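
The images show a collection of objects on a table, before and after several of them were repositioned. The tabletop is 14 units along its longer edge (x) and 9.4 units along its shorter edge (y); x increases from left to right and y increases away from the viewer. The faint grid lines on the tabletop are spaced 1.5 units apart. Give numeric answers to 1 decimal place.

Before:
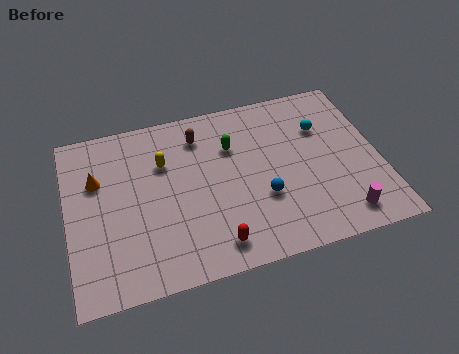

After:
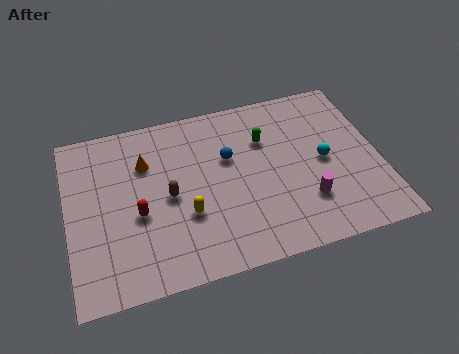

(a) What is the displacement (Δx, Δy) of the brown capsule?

(-1.6, -3.0)

From the two frames, the brown capsule sits at roughly (6.1, 7.5) before and (4.5, 4.5) after.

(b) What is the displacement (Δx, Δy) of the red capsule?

(-3.2, 2.5)

From the two frames, the red capsule sits at roughly (6.3, 1.4) before and (3.1, 3.9) after.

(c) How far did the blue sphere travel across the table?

2.9

From (8.6, 3.3) to (7.3, 5.9), the blue sphere covered √(1.3² + 2.6²) ≈ 2.9 units.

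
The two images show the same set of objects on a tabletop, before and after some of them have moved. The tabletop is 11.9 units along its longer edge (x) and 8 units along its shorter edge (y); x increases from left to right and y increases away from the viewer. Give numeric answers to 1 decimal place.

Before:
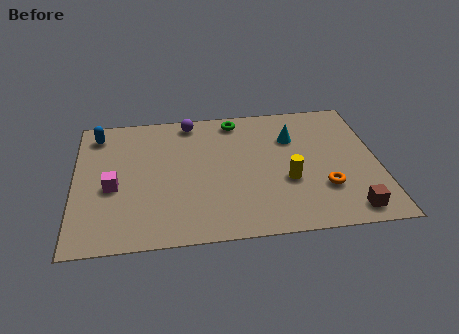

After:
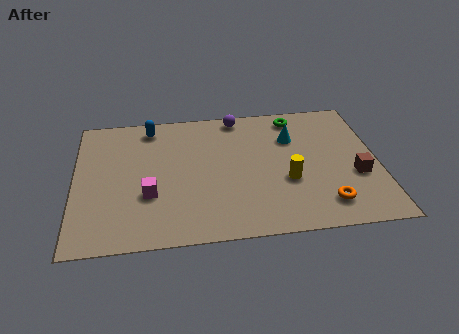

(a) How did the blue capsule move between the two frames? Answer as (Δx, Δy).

(2.1, 0.2)

The blue capsule was at about (0.9, 6.7) and moved to about (3.0, 6.9).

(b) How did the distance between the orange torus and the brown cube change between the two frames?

+0.3

The distance was about 1.7 in the first image and 2.0 in the second, so they moved 0.3 units further apart.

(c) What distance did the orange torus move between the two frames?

0.9

The orange torus was near (9.7, 2.4) before and (9.7, 1.5) after, so it travelled √(0.0² + 0.9²) ≈ 0.9 units.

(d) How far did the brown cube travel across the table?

2.0

The brown cube moved from about (10.6, 1.0) to (11.0, 3.0), a distance of √(0.4² + 2.0²) ≈ 2.0.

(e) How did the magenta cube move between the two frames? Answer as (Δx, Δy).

(1.4, -0.6)

From the two frames, the magenta cube sits at roughly (1.5, 3.4) before and (2.9, 2.8) after.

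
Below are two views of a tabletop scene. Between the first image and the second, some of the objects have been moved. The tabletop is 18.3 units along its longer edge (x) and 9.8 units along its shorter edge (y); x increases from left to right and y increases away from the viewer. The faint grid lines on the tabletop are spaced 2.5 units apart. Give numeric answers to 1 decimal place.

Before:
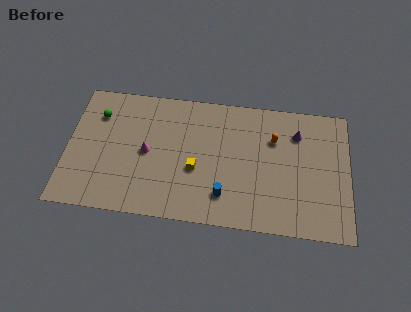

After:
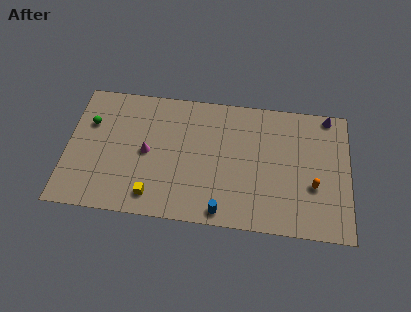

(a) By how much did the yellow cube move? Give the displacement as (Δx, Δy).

(-2.7, -2.3)

The yellow cube was at about (8.4, 3.9) and moved to about (5.7, 1.6).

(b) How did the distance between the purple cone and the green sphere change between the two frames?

+2.7

The distance was about 13.0 in the first image and 15.7 in the second, so they moved 2.7 units further apart.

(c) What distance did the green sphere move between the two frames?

0.9

The green sphere moved from about (1.9, 7.3) to (1.4, 6.6), a distance of √(0.5² + 0.7²) ≈ 0.9.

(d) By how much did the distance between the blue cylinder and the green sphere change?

+0.6

Before: roughly 9.8 units apart; after: 10.4. That's 0.6 units further apart.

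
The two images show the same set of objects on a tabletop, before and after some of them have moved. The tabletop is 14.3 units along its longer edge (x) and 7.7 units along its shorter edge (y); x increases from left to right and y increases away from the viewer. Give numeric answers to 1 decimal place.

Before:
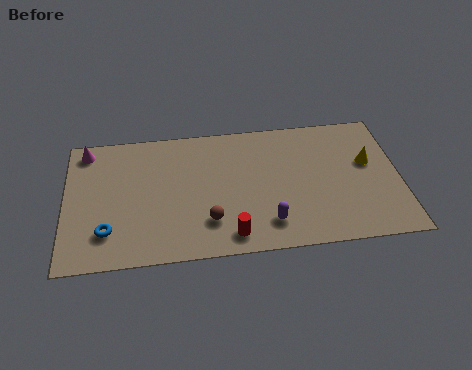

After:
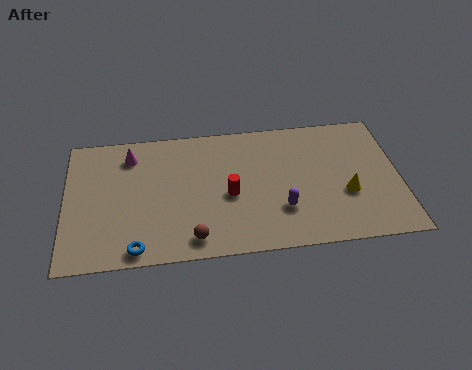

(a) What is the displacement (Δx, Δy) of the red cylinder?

(0.0, 2.3)

The red cylinder started near (7.0, 1.1) and ended near (7.0, 3.4).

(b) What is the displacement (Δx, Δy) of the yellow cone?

(-1.0, -1.7)

The yellow cone started near (13.0, 4.6) and ended near (12.0, 2.9).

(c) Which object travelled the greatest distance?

the red cylinder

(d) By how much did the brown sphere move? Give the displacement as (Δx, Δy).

(-0.7, -0.9)

From the two frames, the brown sphere sits at roughly (6.1, 2.0) before and (5.4, 1.1) after.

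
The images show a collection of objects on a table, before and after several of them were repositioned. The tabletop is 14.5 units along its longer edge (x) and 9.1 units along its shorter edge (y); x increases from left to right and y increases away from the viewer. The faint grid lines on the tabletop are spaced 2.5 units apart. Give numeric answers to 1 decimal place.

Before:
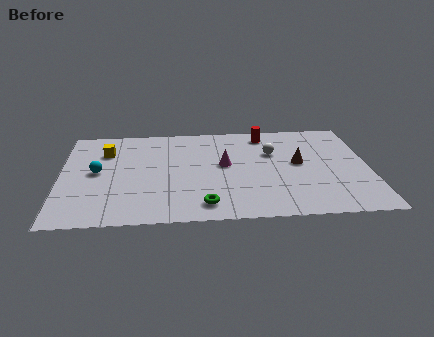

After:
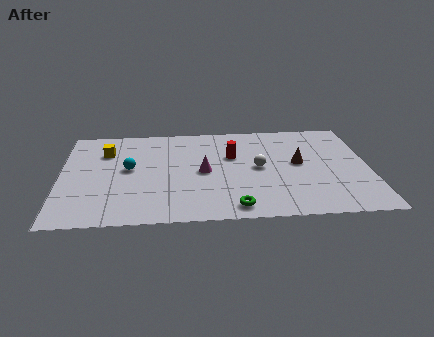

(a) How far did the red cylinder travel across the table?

2.6

The red cylinder was near (9.7, 7.8) before and (8.1, 5.8) after, so it travelled √(1.6² + 2.0²) ≈ 2.6 units.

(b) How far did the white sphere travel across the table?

1.6

The white sphere was near (10.0, 6.0) before and (9.3, 4.6) after, so it travelled √(0.7² + 1.4²) ≈ 1.6 units.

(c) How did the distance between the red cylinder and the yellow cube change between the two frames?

-1.6

The distance was about 7.7 in the first image and 6.1 in the second, so they moved 1.6 units closer together.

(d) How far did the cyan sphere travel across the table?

1.5

The cyan sphere was near (1.7, 4.7) before and (3.2, 4.9) after, so it travelled √(1.5² + 0.2²) ≈ 1.5 units.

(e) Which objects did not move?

the brown cone and the yellow cube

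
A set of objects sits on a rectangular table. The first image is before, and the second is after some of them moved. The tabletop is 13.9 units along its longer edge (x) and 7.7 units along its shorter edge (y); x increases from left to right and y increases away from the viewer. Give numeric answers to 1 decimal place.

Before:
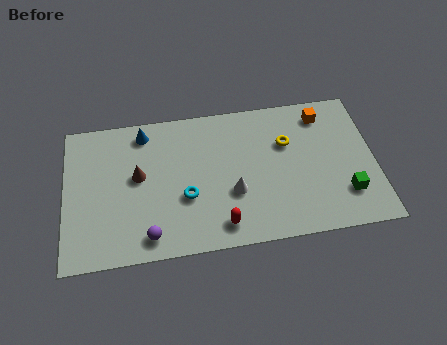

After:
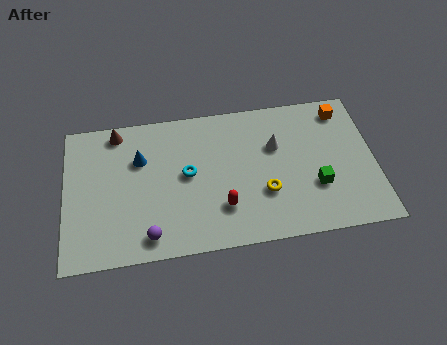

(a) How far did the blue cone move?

1.4

From (3.6, 6.6) to (3.4, 5.2), the blue cone covered √(0.2² + 1.4²) ≈ 1.4 units.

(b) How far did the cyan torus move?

1.2

From (5.4, 2.9) to (5.5, 4.1), the cyan torus covered √(0.1² + 1.2²) ≈ 1.2 units.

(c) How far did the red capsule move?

0.9

The red capsule moved from about (6.9, 1.2) to (7.0, 2.1), a distance of √(0.1² + 0.9²) ≈ 0.9.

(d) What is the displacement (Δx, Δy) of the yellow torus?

(-1.1, -2.5)

From the two frames, the yellow torus sits at roughly (10.0, 5.1) before and (8.9, 2.6) after.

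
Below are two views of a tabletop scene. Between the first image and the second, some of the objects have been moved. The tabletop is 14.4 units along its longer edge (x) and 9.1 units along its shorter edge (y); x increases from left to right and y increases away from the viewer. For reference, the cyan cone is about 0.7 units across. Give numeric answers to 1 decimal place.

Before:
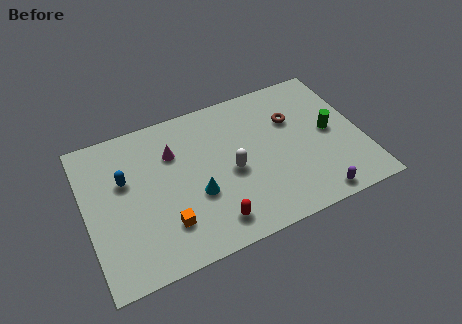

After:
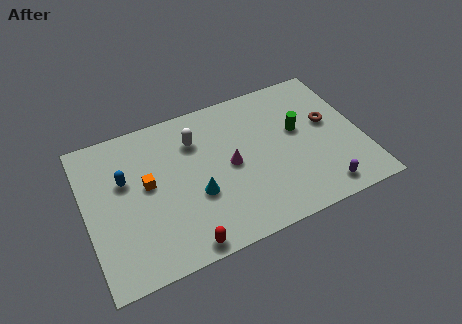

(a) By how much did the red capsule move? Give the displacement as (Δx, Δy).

(-1.6, -0.7)

The red capsule started near (6.2, 1.5) and ended near (4.6, 0.8).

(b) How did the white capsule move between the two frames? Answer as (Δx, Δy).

(-1.6, 2.6)

The white capsule was at about (7.5, 4.1) and moved to about (5.9, 6.7).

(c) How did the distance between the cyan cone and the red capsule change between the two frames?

+0.8

The distance was about 2.0 in the first image and 2.8 in the second, so they moved 0.8 units further apart.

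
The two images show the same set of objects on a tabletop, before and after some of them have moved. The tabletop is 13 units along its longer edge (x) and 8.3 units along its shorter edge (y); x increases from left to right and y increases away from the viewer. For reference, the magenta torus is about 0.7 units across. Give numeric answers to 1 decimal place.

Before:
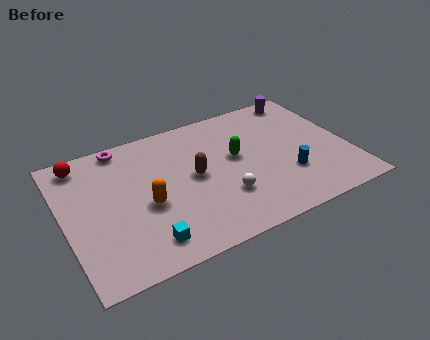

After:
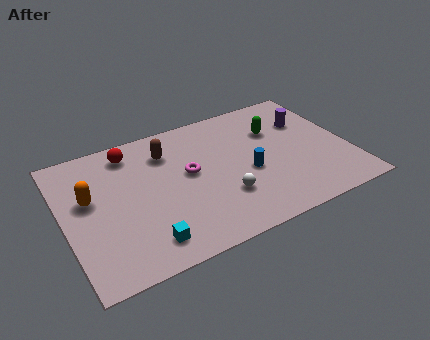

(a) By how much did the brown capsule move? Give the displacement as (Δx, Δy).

(-1.0, 2.0)

The brown capsule was at about (5.9, 4.3) and moved to about (4.9, 6.3).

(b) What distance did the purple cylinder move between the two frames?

1.7

The purple cylinder moved from about (11.5, 7.4) to (11.4, 5.7), a distance of √(0.1² + 1.7²) ≈ 1.7.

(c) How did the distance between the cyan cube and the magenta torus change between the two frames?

-2.1

Before: roughly 6.1 units apart; after: 4.0. That's 2.1 units closer together.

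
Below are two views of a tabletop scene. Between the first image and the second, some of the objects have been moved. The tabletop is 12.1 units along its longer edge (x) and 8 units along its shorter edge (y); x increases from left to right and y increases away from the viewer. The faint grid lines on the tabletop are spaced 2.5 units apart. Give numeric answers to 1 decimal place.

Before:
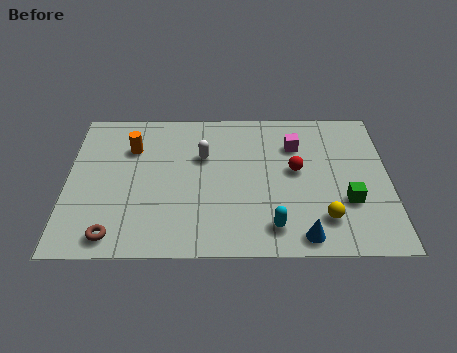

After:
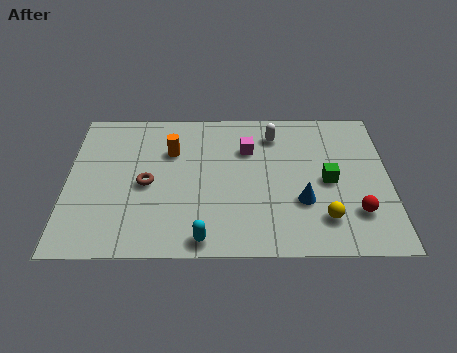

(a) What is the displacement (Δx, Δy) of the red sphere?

(2.2, -2.3)

The red sphere was at about (8.6, 4.4) and moved to about (10.8, 2.1).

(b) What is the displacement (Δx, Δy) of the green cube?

(-0.7, 1.1)

The green cube started near (10.5, 2.7) and ended near (9.8, 3.8).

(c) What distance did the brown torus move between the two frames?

3.0

The brown torus was near (1.8, 1.0) before and (3.0, 3.7) after, so it travelled √(1.2² + 2.7²) ≈ 3.0 units.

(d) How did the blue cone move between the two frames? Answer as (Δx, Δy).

(0.0, 1.8)

The blue cone was at about (8.8, 0.9) and moved to about (8.8, 2.7).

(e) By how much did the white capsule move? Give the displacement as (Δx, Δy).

(2.7, 1.2)

The white capsule started near (5.1, 5.2) and ended near (7.8, 6.4).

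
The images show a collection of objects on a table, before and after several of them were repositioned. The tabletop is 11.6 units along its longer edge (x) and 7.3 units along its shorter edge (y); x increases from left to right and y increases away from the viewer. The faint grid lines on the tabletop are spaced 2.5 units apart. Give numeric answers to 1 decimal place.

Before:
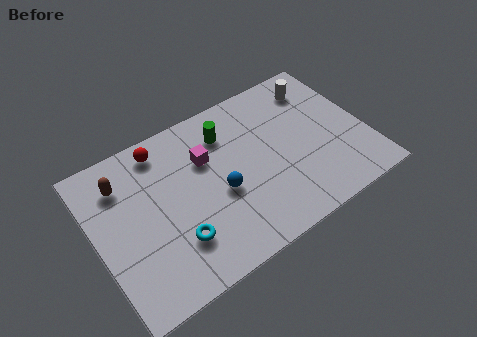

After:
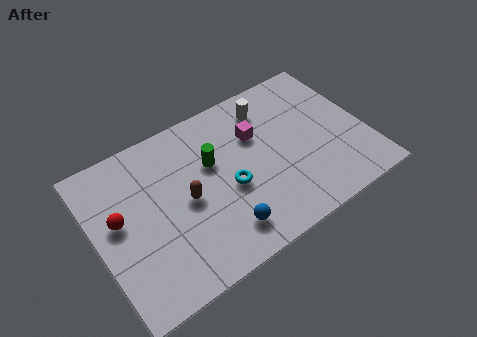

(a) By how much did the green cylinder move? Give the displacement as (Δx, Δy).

(-0.8, -1.0)

The green cylinder was at about (5.9, 5.6) and moved to about (5.1, 4.6).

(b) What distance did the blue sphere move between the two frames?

1.7

From (5.2, 3.1) to (5.0, 1.4), the blue sphere covered √(0.2² + 1.7²) ≈ 1.7 units.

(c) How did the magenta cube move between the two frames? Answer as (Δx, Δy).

(2.2, 0.0)

The magenta cube started near (4.9, 4.9) and ended near (7.1, 4.9).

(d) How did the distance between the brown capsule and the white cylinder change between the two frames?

-3.9

Before: roughly 8.6 units apart; after: 4.7. That's 3.9 units closer together.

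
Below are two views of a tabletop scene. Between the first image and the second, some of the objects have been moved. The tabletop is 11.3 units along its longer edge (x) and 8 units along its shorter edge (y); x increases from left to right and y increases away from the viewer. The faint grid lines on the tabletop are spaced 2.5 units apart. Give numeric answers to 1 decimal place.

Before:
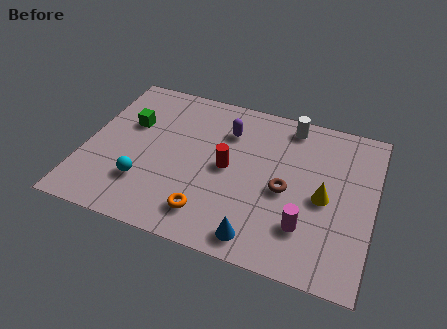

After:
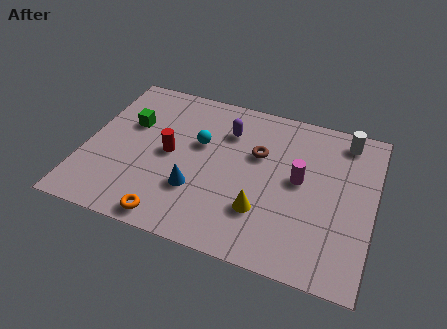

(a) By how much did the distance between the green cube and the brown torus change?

-1.4

Before: roughly 6.5 units apart; after: 5.1. That's 1.4 units closer together.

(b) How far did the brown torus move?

1.9

From (7.9, 3.6) to (6.7, 5.1), the brown torus covered √(1.2² + 1.5²) ≈ 1.9 units.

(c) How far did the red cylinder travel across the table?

2.3

The red cylinder moved from about (5.6, 4.0) to (3.3, 4.0), a distance of √(2.3² + 0.0²) ≈ 2.3.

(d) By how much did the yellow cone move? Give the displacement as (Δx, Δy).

(-2.3, -1.4)

The yellow cone was at about (9.4, 3.7) and moved to about (7.1, 2.3).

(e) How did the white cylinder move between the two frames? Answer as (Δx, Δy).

(2.2, -0.1)

The white cylinder was at about (7.8, 7.0) and moved to about (10.0, 6.9).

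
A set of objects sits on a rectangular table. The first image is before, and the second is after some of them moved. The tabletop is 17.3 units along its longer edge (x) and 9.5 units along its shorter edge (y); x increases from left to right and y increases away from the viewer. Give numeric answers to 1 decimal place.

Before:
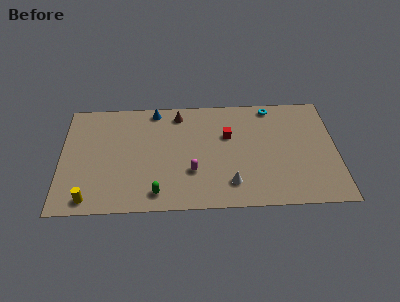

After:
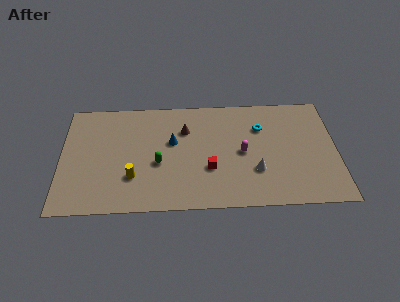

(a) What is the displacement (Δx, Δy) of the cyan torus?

(-0.7, -1.8)

The cyan torus started near (13.3, 8.5) and ended near (12.6, 6.7).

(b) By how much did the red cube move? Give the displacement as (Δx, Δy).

(-1.2, -2.8)

The red cube started near (10.5, 6.1) and ended near (9.3, 3.3).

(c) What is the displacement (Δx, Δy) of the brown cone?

(0.4, -1.4)

The brown cone started near (7.4, 8.1) and ended near (7.8, 6.7).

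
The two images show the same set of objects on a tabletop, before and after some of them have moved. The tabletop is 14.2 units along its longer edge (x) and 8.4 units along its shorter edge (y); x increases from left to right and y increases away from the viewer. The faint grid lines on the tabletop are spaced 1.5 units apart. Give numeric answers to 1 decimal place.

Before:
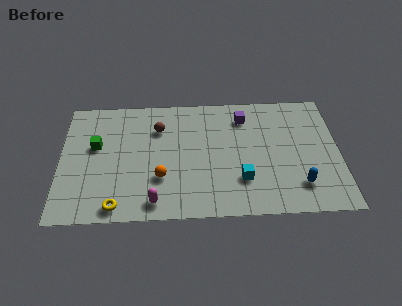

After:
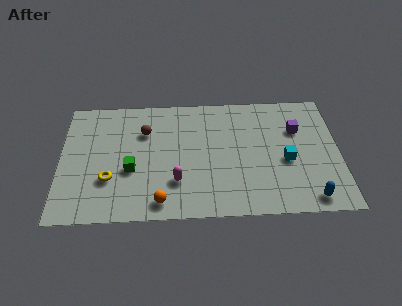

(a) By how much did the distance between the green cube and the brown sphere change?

-0.7

Before: roughly 3.4 units apart; after: 2.7. That's 0.7 units closer together.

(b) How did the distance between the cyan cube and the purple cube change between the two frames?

-2.1

The distance was about 4.3 in the first image and 2.2 in the second, so they moved 2.1 units closer together.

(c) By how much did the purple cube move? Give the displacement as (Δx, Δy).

(2.7, -1.0)

The purple cube was at about (9.4, 6.7) and moved to about (12.1, 5.7).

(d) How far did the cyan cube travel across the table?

2.6

The cyan cube moved from about (9.2, 2.4) to (11.5, 3.6), a distance of √(2.3² + 1.2²) ≈ 2.6.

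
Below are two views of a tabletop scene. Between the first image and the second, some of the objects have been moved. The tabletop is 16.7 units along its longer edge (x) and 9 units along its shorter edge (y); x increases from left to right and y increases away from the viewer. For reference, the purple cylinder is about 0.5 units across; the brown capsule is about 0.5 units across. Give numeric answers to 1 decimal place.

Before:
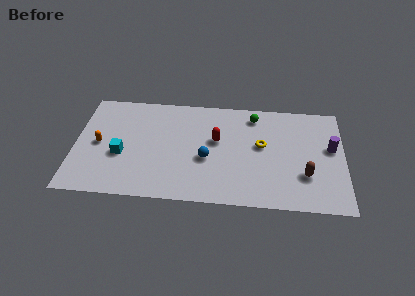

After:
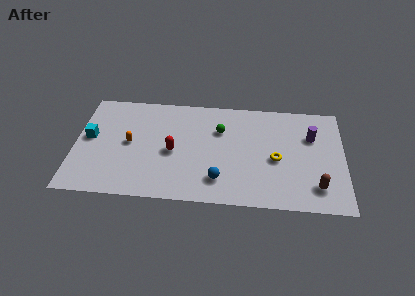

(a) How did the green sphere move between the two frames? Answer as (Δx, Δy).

(-2.1, -1.4)

The green sphere started near (11.1, 7.6) and ended near (9.0, 6.2).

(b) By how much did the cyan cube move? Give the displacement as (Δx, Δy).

(-2.0, 1.3)

The cyan cube started near (2.9, 3.6) and ended near (0.9, 4.9).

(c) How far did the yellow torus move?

1.4

The yellow torus was near (11.6, 5.1) before and (12.5, 4.0) after, so it travelled √(0.9² + 1.1²) ≈ 1.4 units.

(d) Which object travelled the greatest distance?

the red capsule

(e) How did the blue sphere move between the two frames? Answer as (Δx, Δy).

(0.8, -1.7)

The blue sphere was at about (8.2, 3.7) and moved to about (9.0, 2.0).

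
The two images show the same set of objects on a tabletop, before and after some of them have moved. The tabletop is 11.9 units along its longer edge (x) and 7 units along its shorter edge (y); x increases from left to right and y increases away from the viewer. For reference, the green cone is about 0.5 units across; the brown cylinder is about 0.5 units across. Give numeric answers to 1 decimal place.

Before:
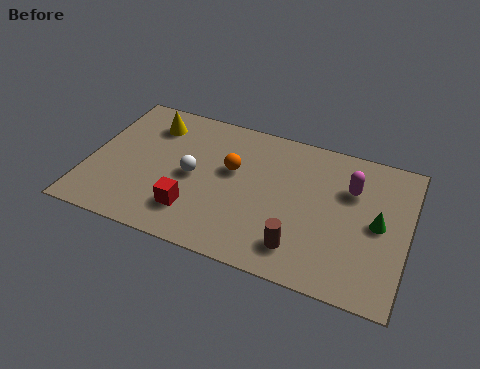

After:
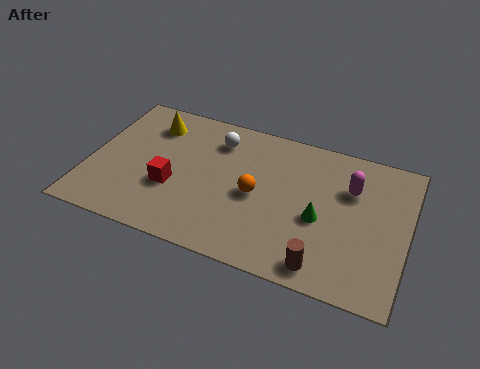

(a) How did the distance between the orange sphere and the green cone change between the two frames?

-3.1

They were about 5.5 units apart before and 2.4 after — 3.1 units closer together.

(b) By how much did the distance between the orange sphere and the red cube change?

+0.4

Before: roughly 2.8 units apart; after: 3.2. That's 0.4 units further apart.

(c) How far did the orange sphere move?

1.3

From (5.3, 4.2) to (6.3, 3.3), the orange sphere covered √(1.0² + 0.9²) ≈ 1.3 units.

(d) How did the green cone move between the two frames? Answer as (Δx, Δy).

(-2.1, -0.5)

The green cone was at about (10.8, 3.5) and moved to about (8.7, 3.0).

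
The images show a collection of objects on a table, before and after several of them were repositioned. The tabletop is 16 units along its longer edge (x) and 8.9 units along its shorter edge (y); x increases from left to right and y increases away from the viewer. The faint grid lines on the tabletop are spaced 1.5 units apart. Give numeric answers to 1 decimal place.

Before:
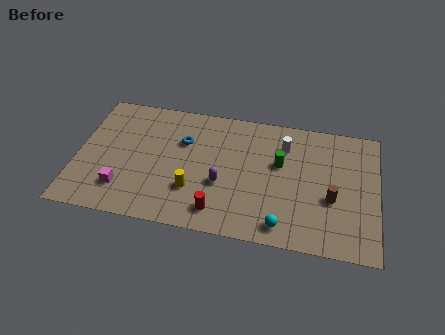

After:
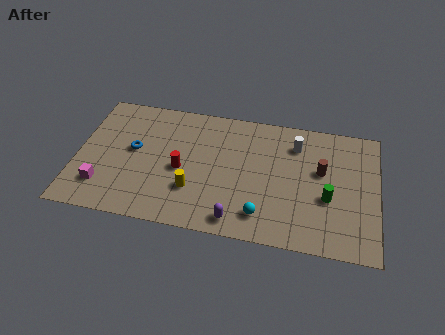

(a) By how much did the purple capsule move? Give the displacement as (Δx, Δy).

(0.9, -2.3)

The purple capsule started near (7.8, 3.4) and ended near (8.7, 1.1).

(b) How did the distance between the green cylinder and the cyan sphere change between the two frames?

-0.4

They were about 4.2 units apart before and 3.8 after — 0.4 units closer together.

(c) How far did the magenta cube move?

1.1

The magenta cube moved from about (2.6, 2.1) to (1.5, 2.1), a distance of √(1.1² + 0.0²) ≈ 1.1.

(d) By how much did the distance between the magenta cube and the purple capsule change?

+1.9

They were about 5.4 units apart before and 7.3 after — 1.9 units further apart.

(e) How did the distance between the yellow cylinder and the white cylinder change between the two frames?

+0.6

The distance was about 6.2 in the first image and 6.8 in the second, so they moved 0.6 units further apart.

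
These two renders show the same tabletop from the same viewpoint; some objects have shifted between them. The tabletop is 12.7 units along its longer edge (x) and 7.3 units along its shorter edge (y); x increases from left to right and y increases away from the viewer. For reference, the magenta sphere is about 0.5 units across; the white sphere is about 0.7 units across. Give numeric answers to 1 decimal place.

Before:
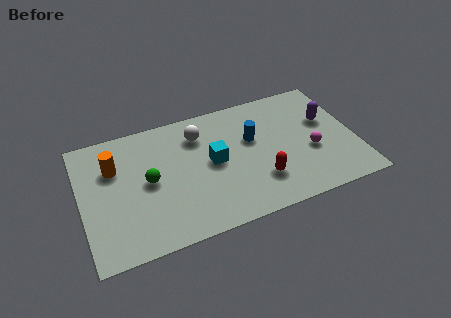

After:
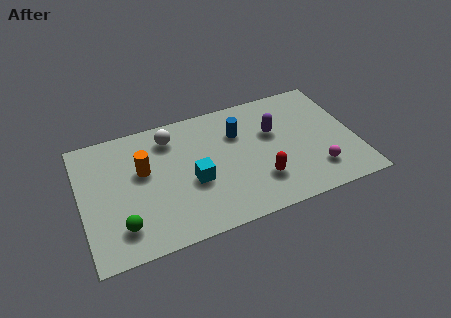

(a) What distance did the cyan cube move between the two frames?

1.3

The cyan cube was near (6.1, 3.8) before and (5.1, 3.0) after, so it travelled √(1.0² + 0.8²) ≈ 1.3 units.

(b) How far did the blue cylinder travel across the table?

0.8

The blue cylinder moved from about (8.0, 4.5) to (7.4, 5.1), a distance of √(0.6² + 0.6²) ≈ 0.8.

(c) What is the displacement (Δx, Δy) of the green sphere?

(-1.4, -2.1)

From the two frames, the green sphere sits at roughly (3.1, 3.7) before and (1.7, 1.6) after.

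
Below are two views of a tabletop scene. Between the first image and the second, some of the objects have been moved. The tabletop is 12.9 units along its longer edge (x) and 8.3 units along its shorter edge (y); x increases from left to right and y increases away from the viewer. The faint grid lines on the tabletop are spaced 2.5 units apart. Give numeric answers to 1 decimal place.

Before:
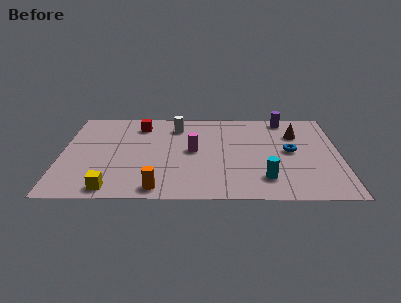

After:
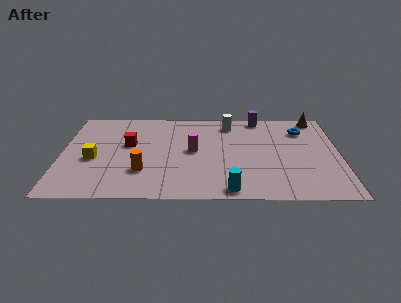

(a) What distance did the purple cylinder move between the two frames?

1.2

The purple cylinder was near (10.4, 7.4) before and (9.2, 7.5) after, so it travelled √(1.2² + 0.1²) ≈ 1.2 units.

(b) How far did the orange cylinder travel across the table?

1.7

The orange cylinder was near (4.5, 0.9) before and (3.8, 2.4) after, so it travelled √(0.7² + 1.5²) ≈ 1.7 units.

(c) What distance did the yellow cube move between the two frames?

2.8

The yellow cube was near (2.4, 0.9) before and (1.5, 3.5) after, so it travelled √(0.9² + 2.6²) ≈ 2.8 units.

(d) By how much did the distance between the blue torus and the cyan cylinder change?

+3.7

They were about 2.8 units apart before and 6.5 after — 3.7 units further apart.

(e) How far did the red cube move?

1.9

The red cube was near (3.6, 6.7) before and (3.1, 4.9) after, so it travelled √(0.5² + 1.8²) ≈ 1.9 units.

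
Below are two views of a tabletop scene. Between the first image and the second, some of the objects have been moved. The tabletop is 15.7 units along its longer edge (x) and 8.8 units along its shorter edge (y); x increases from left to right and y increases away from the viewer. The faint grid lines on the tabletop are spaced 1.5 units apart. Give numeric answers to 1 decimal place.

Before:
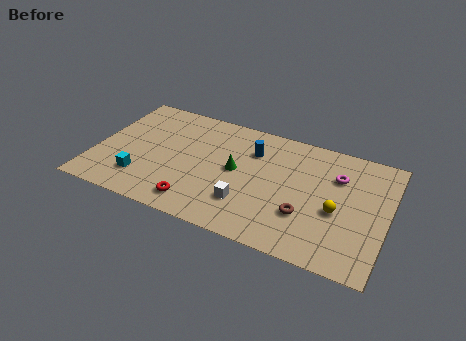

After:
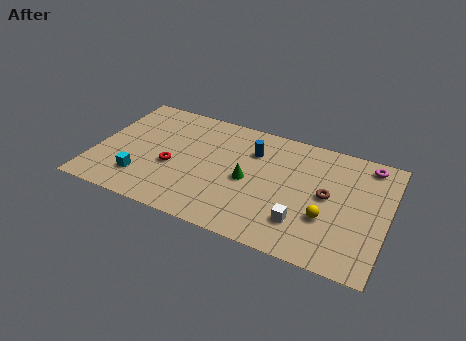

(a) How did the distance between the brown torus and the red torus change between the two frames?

+2.5

Before: roughly 5.9 units apart; after: 8.4. That's 2.5 units further apart.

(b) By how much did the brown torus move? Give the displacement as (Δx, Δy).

(1.0, 1.8)

From the two frames, the brown torus sits at roughly (11.5, 2.8) before and (12.5, 4.6) after.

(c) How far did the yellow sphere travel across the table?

0.9

The yellow sphere moved from about (13.1, 3.7) to (12.6, 3.0), a distance of √(0.5² + 0.7²) ≈ 0.9.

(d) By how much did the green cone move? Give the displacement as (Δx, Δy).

(0.7, -0.5)

From the two frames, the green cone sits at roughly (7.6, 4.6) before and (8.3, 4.1) after.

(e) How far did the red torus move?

2.7

From (5.8, 1.4) to (4.2, 3.6), the red torus covered √(1.6² + 2.2²) ≈ 2.7 units.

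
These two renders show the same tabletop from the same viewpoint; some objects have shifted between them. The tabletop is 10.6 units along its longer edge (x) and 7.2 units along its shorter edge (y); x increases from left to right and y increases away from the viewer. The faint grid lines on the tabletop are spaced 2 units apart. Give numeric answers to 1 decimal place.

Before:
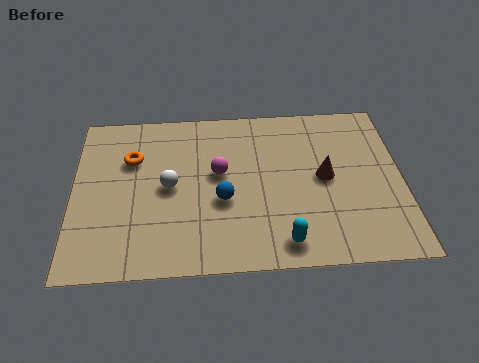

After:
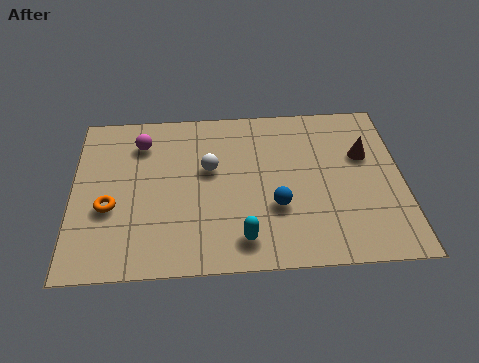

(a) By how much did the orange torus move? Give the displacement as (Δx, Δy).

(-0.7, -2.1)

The orange torus started near (1.9, 4.9) and ended near (1.2, 2.8).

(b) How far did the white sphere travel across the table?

1.5

From (3.1, 3.6) to (4.4, 4.3), the white sphere covered √(1.3² + 0.7²) ≈ 1.5 units.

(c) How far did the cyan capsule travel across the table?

1.3

The cyan capsule moved from about (6.7, 1.0) to (5.4, 1.2), a distance of √(1.3² + 0.2²) ≈ 1.3.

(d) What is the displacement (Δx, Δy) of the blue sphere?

(1.7, -0.4)

The blue sphere started near (4.8, 2.9) and ended near (6.5, 2.5).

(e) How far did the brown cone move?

1.6

From (8.1, 3.7) to (9.4, 4.6), the brown cone covered √(1.3² + 0.9²) ≈ 1.6 units.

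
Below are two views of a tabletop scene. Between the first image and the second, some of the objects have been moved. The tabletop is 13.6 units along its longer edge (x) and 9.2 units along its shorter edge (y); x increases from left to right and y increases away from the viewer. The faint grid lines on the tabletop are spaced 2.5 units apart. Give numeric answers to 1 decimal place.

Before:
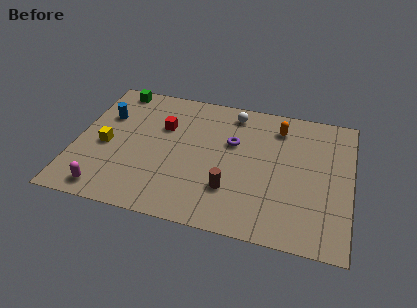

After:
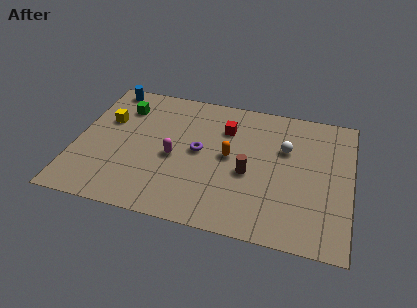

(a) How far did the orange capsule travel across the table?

3.5

From (9.9, 7.4) to (7.6, 4.8), the orange capsule covered √(2.3² + 2.6²) ≈ 3.5 units.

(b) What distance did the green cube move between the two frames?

1.4

The green cube was near (1.6, 8.3) before and (2.1, 7.0) after, so it travelled √(0.5² + 1.3²) ≈ 1.4 units.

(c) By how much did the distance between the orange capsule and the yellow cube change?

-2.7

Before: roughly 9.0 units apart; after: 6.3. That's 2.7 units closer together.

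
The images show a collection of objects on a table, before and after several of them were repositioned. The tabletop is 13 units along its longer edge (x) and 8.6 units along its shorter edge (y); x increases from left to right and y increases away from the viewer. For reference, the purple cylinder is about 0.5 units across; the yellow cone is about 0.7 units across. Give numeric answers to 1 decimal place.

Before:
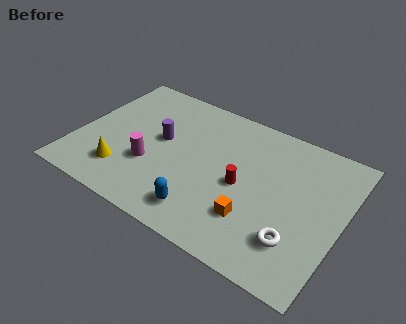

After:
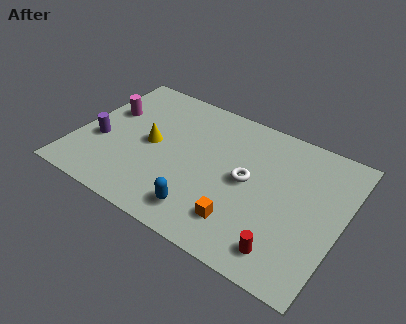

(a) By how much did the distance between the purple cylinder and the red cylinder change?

+5.4

Before: roughly 4.3 units apart; after: 9.7. That's 5.4 units further apart.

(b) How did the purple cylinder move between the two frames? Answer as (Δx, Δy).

(-2.8, -1.5)

The purple cylinder started near (4.0, 4.8) and ended near (1.2, 3.3).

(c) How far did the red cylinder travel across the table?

3.6

The red cylinder moved from about (8.2, 4.0) to (10.7, 1.4), a distance of √(2.5² + 2.6²) ≈ 3.6.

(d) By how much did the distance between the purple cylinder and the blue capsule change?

+1.5

They were about 4.3 units apart before and 5.8 after — 1.5 units further apart.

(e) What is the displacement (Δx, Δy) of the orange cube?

(-0.5, -0.5)

The orange cube started near (9.0, 2.4) and ended near (8.5, 1.9).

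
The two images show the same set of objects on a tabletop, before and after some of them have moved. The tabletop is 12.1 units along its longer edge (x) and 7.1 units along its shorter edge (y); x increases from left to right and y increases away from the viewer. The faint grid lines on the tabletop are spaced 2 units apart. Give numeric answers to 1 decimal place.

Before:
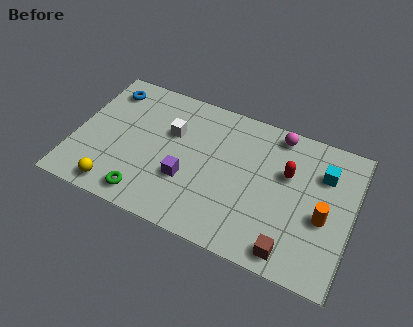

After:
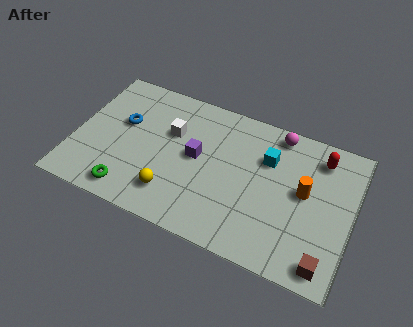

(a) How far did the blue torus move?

1.7

The blue torus moved from about (1.1, 5.8) to (2.0, 4.3), a distance of √(0.9² + 1.5²) ≈ 1.7.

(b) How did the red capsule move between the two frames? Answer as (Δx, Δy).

(1.3, 1.3)

The red capsule started near (9.2, 4.5) and ended near (10.5, 5.8).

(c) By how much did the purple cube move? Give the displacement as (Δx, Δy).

(0.3, 1.3)

The purple cube was at about (5.0, 2.5) and moved to about (5.3, 3.8).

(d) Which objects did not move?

the white cube and the magenta sphere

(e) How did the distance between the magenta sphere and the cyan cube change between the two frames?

-1.0

They were about 2.4 units apart before and 1.4 after — 1.0 units closer together.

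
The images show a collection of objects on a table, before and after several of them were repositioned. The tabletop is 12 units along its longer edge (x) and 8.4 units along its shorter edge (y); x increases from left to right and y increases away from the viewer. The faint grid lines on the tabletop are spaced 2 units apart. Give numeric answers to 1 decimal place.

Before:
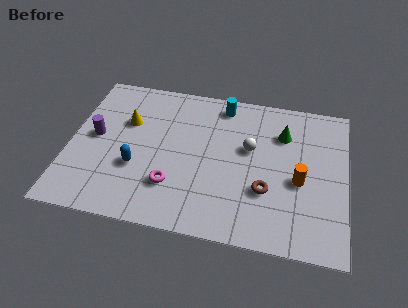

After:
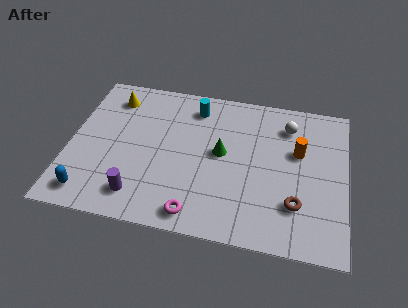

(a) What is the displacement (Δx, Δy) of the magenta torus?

(1.1, -1.3)

The magenta torus started near (4.6, 2.3) and ended near (5.7, 1.0).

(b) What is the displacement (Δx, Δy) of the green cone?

(-2.6, -1.6)

The green cone was at about (9.2, 6.1) and moved to about (6.6, 4.5).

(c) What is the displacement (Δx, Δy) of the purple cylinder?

(2.1, -2.9)

The purple cylinder started near (1.1, 4.4) and ended near (3.2, 1.5).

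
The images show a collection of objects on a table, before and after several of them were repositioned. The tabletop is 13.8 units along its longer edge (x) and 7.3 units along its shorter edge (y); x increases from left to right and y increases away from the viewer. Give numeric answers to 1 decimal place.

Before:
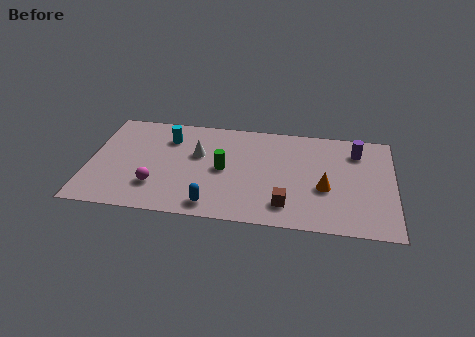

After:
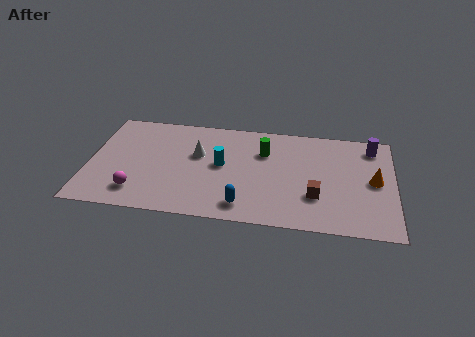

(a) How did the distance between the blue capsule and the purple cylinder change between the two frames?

-0.4

Before: roughly 7.9 units apart; after: 7.5. That's 0.4 units closer together.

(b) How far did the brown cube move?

1.5

The brown cube moved from about (9.0, 1.5) to (10.3, 2.3), a distance of √(1.3² + 0.8²) ≈ 1.5.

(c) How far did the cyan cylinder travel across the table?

3.0

The cyan cylinder was near (3.5, 5.5) before and (6.0, 3.9) after, so it travelled √(2.5² + 1.6²) ≈ 3.0 units.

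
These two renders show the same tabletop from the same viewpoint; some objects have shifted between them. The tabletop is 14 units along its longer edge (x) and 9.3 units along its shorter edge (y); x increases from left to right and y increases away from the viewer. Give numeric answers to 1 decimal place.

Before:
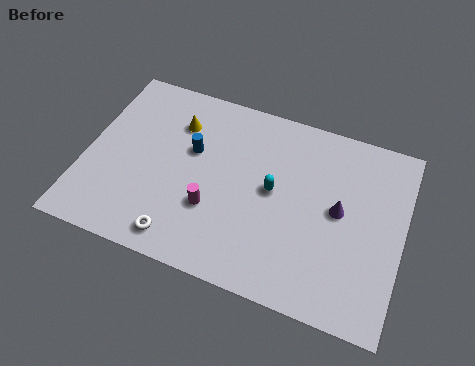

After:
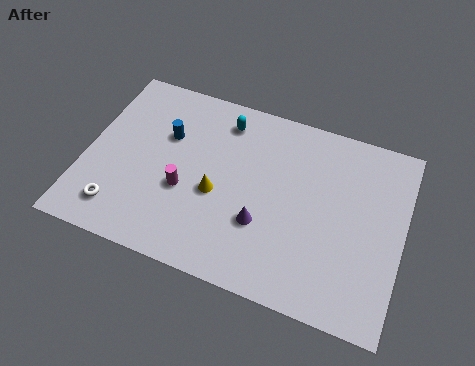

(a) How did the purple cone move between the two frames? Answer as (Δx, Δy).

(-3.2, -1.8)

The purple cone started near (11.2, 4.9) and ended near (8.0, 3.1).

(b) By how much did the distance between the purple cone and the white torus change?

-1.2

They were about 7.6 units apart before and 6.4 after — 1.2 units closer together.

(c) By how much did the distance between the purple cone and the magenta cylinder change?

-2.2

They were about 5.7 units apart before and 3.5 after — 2.2 units closer together.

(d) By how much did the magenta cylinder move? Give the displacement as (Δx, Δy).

(-1.3, 0.5)

The magenta cylinder was at about (5.8, 3.1) and moved to about (4.5, 3.6).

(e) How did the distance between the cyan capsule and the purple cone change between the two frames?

+2.2

Before: roughly 2.9 units apart; after: 5.1. That's 2.2 units further apart.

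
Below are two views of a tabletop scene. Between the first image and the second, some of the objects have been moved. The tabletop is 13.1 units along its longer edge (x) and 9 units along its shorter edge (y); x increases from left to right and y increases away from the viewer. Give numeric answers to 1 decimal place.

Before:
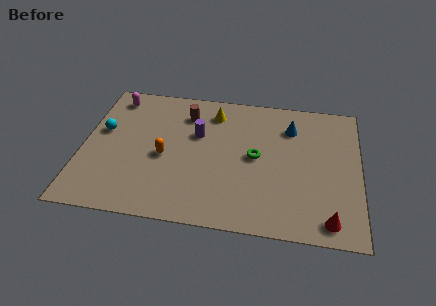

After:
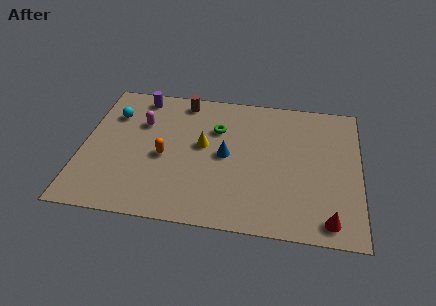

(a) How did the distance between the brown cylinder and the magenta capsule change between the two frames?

-1.0

The distance was about 3.6 in the first image and 2.6 in the second, so they moved 1.0 units closer together.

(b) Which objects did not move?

the red cone and the orange capsule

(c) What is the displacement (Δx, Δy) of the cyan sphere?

(0.4, 1.2)

From the two frames, the cyan sphere sits at roughly (0.9, 5.3) before and (1.3, 6.5) after.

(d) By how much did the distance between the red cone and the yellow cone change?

-1.2

They were about 8.4 units apart before and 7.2 after — 1.2 units closer together.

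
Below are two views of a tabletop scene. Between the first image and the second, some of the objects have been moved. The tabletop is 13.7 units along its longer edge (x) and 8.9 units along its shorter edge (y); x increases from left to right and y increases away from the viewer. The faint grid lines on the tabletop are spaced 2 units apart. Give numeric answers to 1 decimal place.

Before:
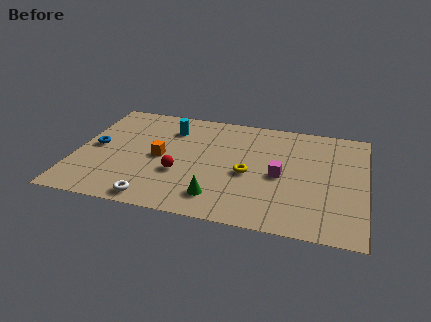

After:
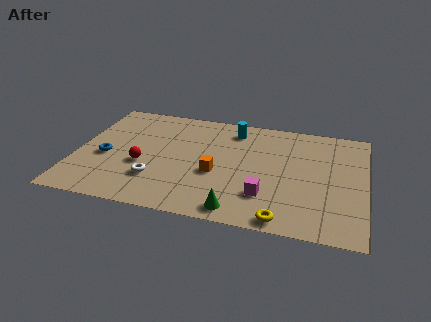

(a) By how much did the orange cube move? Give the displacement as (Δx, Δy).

(2.7, -0.7)

The orange cube started near (4.0, 4.3) and ended near (6.7, 3.6).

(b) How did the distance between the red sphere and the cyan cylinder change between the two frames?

+2.0

Before: roughly 3.7 units apart; after: 5.7. That's 2.0 units further apart.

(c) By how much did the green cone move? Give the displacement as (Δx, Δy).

(1.0, -0.7)

From the two frames, the green cone sits at roughly (6.9, 1.7) before and (7.9, 1.0) after.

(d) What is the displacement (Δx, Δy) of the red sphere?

(-1.8, 0.3)

From the two frames, the red sphere sits at roughly (5.0, 3.2) before and (3.2, 3.5) after.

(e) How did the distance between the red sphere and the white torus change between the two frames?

-1.3

Before: roughly 2.5 units apart; after: 1.2. That's 1.3 units closer together.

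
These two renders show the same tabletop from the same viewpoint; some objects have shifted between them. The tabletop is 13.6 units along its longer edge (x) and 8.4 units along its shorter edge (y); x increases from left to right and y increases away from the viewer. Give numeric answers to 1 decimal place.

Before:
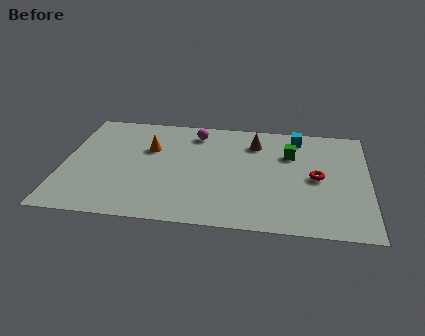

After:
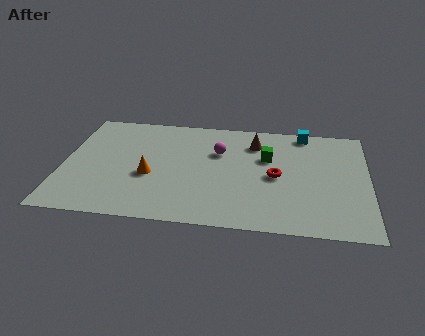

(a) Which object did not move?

the brown cone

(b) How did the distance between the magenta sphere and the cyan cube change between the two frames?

-0.3

Before: roughly 4.6 units apart; after: 4.3. That's 0.3 units closer together.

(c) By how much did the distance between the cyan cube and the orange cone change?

+1.2

The distance was about 6.8 in the first image and 8.0 in the second, so they moved 1.2 units further apart.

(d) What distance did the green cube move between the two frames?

1.1

From (10.1, 5.8) to (9.1, 5.4), the green cube covered √(1.0² + 0.4²) ≈ 1.1 units.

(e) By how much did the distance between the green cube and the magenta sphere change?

-2.3

The distance was about 4.5 in the first image and 2.2 in the second, so they moved 2.3 units closer together.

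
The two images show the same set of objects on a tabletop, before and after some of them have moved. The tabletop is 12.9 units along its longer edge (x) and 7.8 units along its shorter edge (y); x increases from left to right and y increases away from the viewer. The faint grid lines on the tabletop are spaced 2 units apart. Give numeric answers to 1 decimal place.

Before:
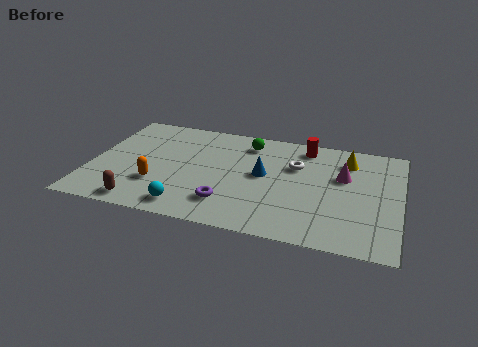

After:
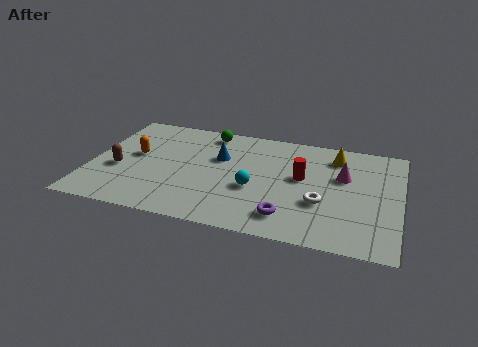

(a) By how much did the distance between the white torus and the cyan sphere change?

-3.1

The distance was about 5.9 in the first image and 2.8 in the second, so they moved 3.1 units closer together.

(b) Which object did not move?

the magenta cone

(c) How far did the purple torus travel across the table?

2.5

The purple torus was near (5.9, 1.8) before and (8.4, 1.5) after, so it travelled √(2.5² + 0.3²) ≈ 2.5 units.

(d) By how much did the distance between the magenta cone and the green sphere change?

+1.7

They were about 4.4 units apart before and 6.1 after — 1.7 units further apart.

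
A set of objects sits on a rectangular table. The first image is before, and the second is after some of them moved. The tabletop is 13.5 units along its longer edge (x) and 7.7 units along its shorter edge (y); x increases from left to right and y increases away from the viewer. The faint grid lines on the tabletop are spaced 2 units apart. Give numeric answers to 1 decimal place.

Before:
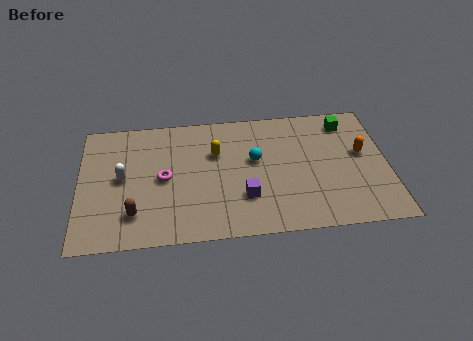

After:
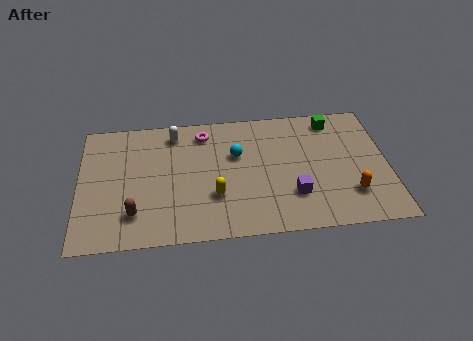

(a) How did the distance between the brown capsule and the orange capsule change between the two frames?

-0.9

The distance was about 10.3 in the first image and 9.4 in the second, so they moved 0.9 units closer together.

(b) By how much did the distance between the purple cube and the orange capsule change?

-3.1

They were about 5.6 units apart before and 2.5 after — 3.1 units closer together.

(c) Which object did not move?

the brown capsule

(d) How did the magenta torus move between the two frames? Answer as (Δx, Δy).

(1.8, 2.6)

The magenta torus started near (3.7, 3.8) and ended near (5.5, 6.4).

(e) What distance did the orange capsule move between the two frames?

2.5

The orange capsule was near (12.4, 4.4) before and (11.8, 2.0) after, so it travelled √(0.6² + 2.4²) ≈ 2.5 units.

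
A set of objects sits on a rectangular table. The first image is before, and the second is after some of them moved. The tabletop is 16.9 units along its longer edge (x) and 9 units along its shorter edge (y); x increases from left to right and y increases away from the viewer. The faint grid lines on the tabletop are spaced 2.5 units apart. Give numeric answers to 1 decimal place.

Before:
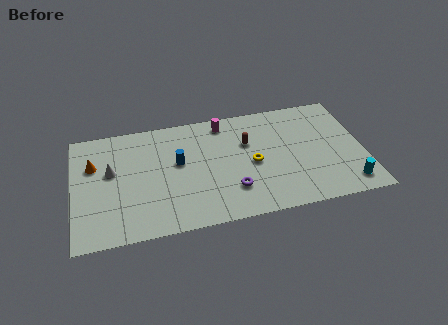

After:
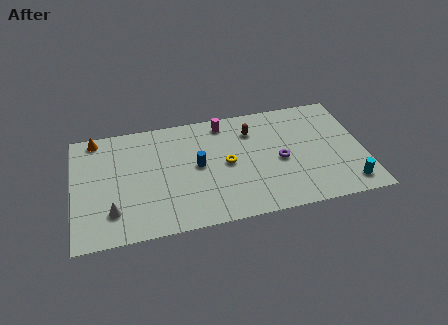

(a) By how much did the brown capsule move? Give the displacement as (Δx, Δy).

(0.3, 0.9)

The brown capsule was at about (10.2, 5.9) and moved to about (10.5, 6.8).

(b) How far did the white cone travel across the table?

3.1

The white cone moved from about (2.2, 5.3) to (2.2, 2.2), a distance of √(0.0² + 3.1²) ≈ 3.1.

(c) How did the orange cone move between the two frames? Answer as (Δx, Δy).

(0.2, 2.1)

The orange cone started near (1.2, 6.0) and ended near (1.4, 8.1).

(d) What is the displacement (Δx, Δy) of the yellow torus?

(-1.5, 0.3)

The yellow torus was at about (10.4, 4.2) and moved to about (8.9, 4.5).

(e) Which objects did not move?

the magenta cylinder and the cyan cylinder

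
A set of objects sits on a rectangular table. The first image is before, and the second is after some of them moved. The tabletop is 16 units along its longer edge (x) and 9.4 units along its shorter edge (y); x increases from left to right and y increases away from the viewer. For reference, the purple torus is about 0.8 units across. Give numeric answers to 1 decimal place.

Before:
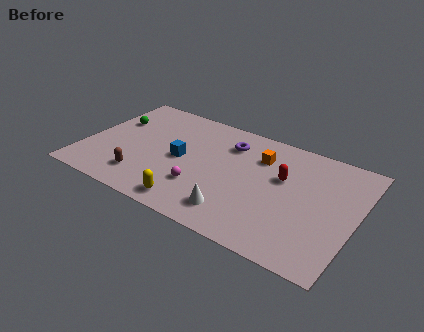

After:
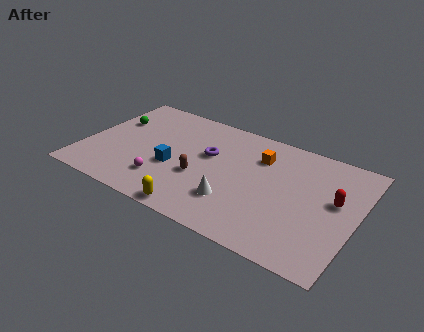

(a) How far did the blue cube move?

0.9

The blue cube moved from about (5.7, 4.6) to (5.4, 3.7), a distance of √(0.3² + 0.9²) ≈ 0.9.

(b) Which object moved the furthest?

the brown capsule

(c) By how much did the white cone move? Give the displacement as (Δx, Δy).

(-0.2, 0.8)

The white cone was at about (9.4, 1.8) and moved to about (9.2, 2.6).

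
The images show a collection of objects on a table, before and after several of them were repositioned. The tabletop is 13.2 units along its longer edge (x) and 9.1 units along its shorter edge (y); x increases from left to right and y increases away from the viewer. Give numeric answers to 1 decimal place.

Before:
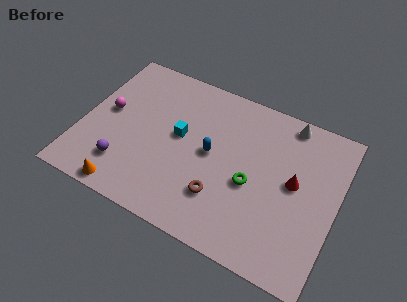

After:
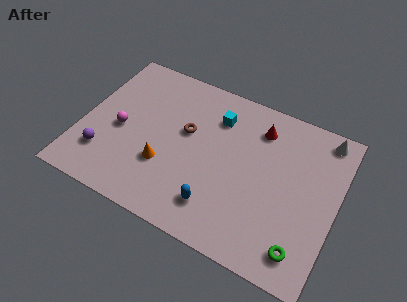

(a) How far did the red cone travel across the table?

3.1

From (11.0, 4.9) to (8.9, 7.2), the red cone covered √(2.1² + 2.3²) ≈ 3.1 units.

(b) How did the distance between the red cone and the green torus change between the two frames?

+4.1

Before: roughly 2.3 units apart; after: 6.4. That's 4.1 units further apart.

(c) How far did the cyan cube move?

2.5

The cyan cube was near (5.0, 5.0) before and (6.7, 6.9) after, so it travelled √(1.7² + 1.9²) ≈ 2.5 units.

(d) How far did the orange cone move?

2.8

From (2.8, 0.8) to (4.5, 3.0), the orange cone covered √(1.7² + 2.2²) ≈ 2.8 units.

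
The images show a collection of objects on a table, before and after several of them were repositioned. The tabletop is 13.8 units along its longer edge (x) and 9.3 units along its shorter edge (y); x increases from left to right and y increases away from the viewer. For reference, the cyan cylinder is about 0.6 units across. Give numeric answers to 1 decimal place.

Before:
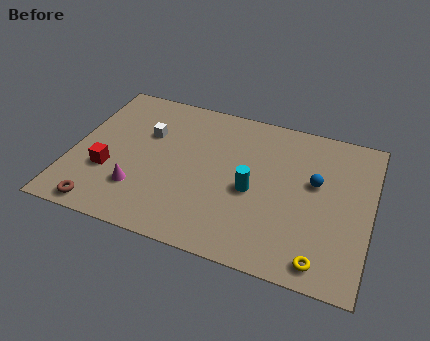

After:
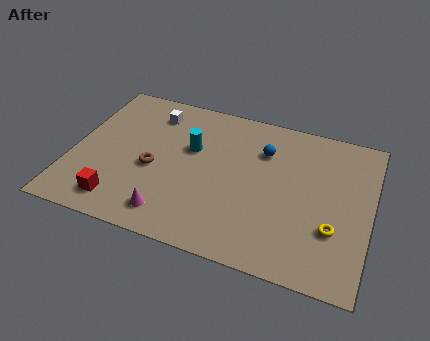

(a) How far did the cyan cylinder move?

3.4

The cyan cylinder was near (8.4, 4.1) before and (5.4, 5.8) after, so it travelled √(3.0² + 1.7²) ≈ 3.4 units.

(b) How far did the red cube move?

1.8

The red cube moved from about (1.8, 3.2) to (2.5, 1.5), a distance of √(0.7² + 1.7²) ≈ 1.8.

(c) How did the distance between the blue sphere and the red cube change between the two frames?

-1.6

The distance was about 9.7 in the first image and 8.1 in the second, so they moved 1.6 units closer together.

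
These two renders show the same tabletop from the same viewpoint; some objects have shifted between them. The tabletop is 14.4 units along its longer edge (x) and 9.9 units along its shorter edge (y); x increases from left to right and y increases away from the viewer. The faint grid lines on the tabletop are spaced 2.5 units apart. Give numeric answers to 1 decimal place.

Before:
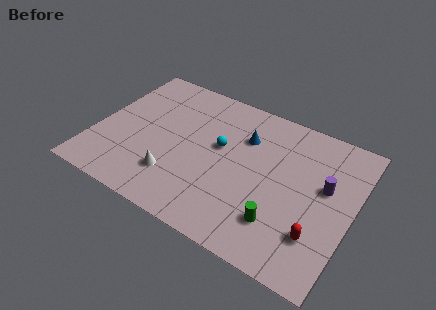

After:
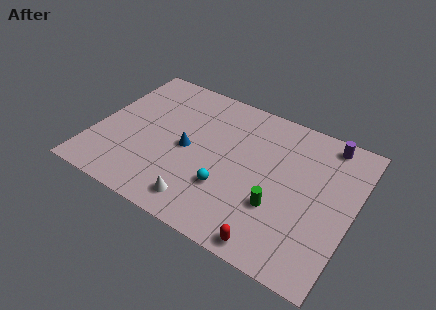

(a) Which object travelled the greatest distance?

the blue cone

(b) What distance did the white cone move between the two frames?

2.0

The white cone moved from about (4.8, 2.5) to (6.5, 1.5), a distance of √(1.7² + 1.0²) ≈ 2.0.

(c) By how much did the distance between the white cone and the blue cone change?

-2.1

They were about 5.6 units apart before and 3.5 after — 2.1 units closer together.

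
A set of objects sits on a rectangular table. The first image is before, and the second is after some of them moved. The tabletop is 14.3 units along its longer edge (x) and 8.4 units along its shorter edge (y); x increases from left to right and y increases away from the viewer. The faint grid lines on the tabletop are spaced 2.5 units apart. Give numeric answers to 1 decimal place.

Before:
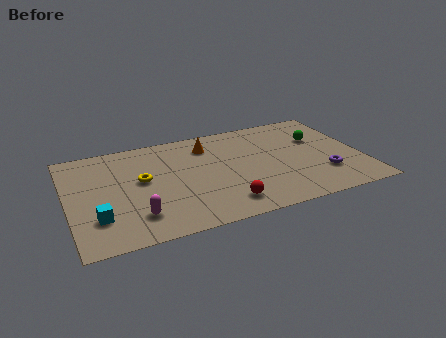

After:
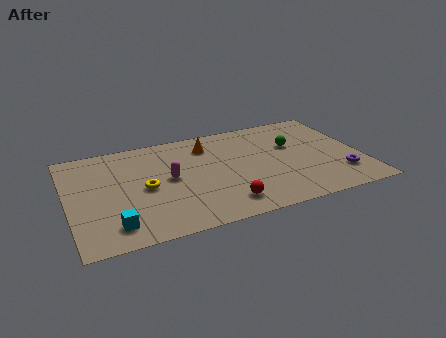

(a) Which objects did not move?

the red sphere and the orange cone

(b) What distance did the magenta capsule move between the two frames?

3.1

From (3.1, 1.9) to (4.9, 4.4), the magenta capsule covered √(1.8² + 2.5²) ≈ 3.1 units.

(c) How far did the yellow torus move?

0.7

The yellow torus moved from about (3.6, 4.7) to (3.7, 4.0), a distance of √(0.1² + 0.7²) ≈ 0.7.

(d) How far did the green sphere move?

1.3

The green sphere was near (12.4, 5.5) before and (11.1, 5.3) after, so it travelled √(1.3² + 0.2²) ≈ 1.3 units.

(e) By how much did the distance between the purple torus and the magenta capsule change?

-0.7

The distance was about 9.2 in the first image and 8.5 in the second, so they moved 0.7 units closer together.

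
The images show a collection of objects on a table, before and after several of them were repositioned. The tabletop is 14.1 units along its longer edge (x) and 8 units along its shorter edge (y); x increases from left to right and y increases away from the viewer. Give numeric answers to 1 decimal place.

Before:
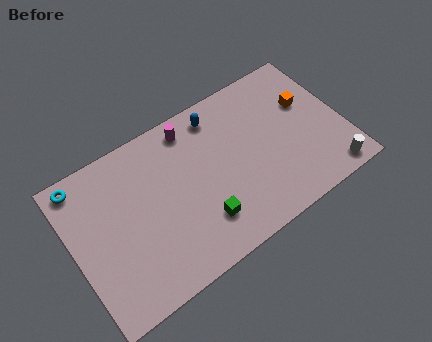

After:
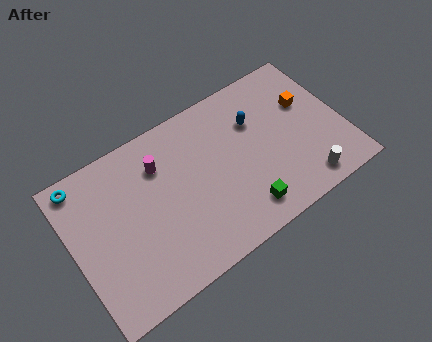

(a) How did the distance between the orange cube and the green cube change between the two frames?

-1.4

They were about 6.9 units apart before and 5.5 after — 1.4 units closer together.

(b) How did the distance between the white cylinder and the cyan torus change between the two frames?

-1.2

They were about 13.5 units apart before and 12.3 after — 1.2 units closer together.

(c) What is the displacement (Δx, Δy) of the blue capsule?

(1.8, -1.3)

From the two frames, the blue capsule sits at roughly (8.0, 6.8) before and (9.8, 5.5) after.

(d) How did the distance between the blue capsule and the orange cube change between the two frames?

-2.1

The distance was about 4.8 in the first image and 2.7 in the second, so they moved 2.1 units closer together.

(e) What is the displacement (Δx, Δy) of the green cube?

(2.1, -0.6)

From the two frames, the green cube sits at roughly (6.3, 2.0) before and (8.4, 1.4) after.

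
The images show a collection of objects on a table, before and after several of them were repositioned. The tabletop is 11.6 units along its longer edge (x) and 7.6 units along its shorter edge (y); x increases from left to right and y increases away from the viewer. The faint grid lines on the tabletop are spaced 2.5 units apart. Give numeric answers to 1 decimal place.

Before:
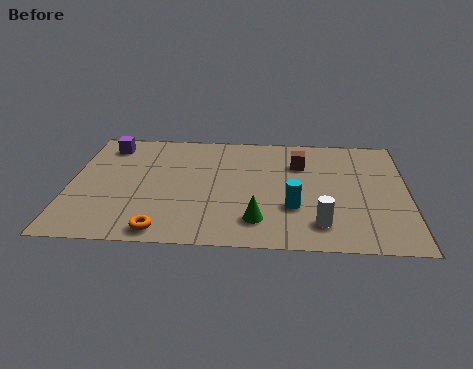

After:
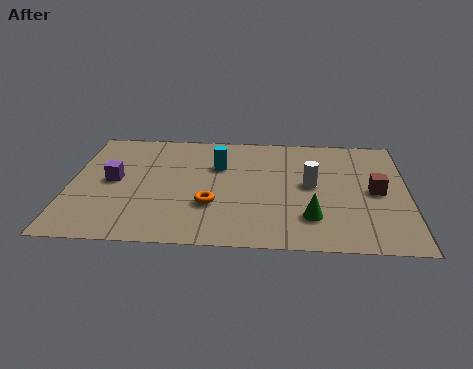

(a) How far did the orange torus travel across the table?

2.3

The orange torus was near (3.3, 0.8) before and (4.9, 2.5) after, so it travelled √(1.6² + 1.7²) ≈ 2.3 units.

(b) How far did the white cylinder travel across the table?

2.5

From (8.6, 1.5) to (8.3, 4.0), the white cylinder covered √(0.3² + 2.5²) ≈ 2.5 units.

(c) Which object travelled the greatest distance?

the cyan cylinder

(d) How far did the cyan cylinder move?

3.7

From (7.7, 2.5) to (5.1, 5.1), the cyan cylinder covered √(2.6² + 2.6²) ≈ 3.7 units.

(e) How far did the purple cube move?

2.4

From (1.2, 6.3) to (1.5, 3.9), the purple cube covered √(0.3² + 2.4²) ≈ 2.4 units.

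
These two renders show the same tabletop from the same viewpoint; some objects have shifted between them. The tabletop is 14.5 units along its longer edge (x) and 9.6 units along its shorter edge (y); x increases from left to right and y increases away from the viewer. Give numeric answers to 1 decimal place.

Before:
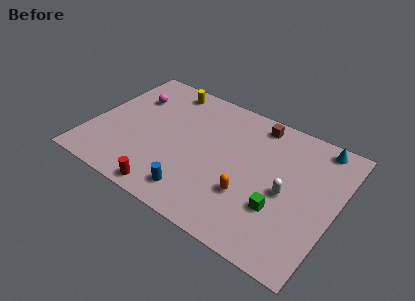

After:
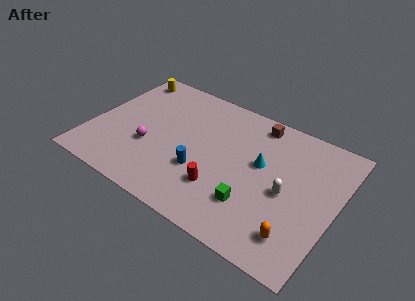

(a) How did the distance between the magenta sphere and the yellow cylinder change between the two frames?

+3.0

The distance was about 2.4 in the first image and 5.4 in the second, so they moved 3.0 units further apart.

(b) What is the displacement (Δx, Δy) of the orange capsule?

(3.0, -1.2)

The orange capsule was at about (9.7, 3.1) and moved to about (12.7, 1.9).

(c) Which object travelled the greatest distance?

the cyan cone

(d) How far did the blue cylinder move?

1.7

The blue cylinder moved from about (6.8, 1.6) to (6.8, 3.3), a distance of √(0.0² + 1.7²) ≈ 1.7.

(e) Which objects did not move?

the brown cube and the white capsule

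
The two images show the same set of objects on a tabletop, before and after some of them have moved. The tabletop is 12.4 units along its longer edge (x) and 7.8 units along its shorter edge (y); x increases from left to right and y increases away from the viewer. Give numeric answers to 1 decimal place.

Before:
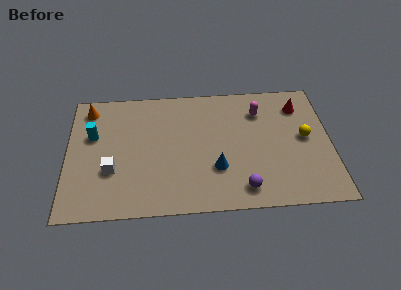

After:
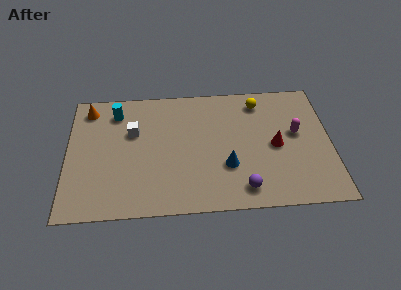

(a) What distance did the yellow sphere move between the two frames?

3.2

From (11.2, 4.1) to (9.1, 6.5), the yellow sphere covered √(2.1² + 2.4²) ≈ 3.2 units.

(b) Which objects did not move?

the purple sphere and the orange cone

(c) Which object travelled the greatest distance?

the yellow sphere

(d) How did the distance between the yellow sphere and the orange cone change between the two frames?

-2.4

Before: roughly 10.5 units apart; after: 8.1. That's 2.4 units closer together.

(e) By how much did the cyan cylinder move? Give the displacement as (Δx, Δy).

(1.1, 1.4)

The cyan cylinder was at about (1.2, 4.9) and moved to about (2.3, 6.3).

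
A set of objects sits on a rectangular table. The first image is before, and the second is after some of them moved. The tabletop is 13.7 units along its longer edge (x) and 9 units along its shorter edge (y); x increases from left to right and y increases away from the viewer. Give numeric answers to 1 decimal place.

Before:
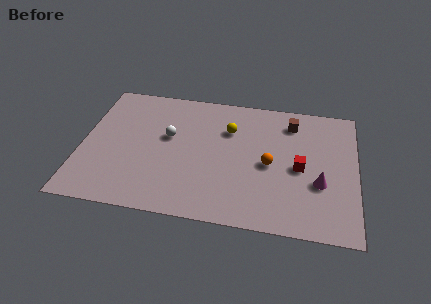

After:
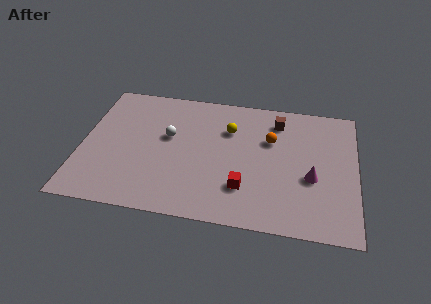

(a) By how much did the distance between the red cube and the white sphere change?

-1.8

They were about 6.7 units apart before and 4.9 after — 1.8 units closer together.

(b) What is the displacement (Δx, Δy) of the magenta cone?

(-0.4, 0.3)

From the two frames, the magenta cone sits at roughly (11.9, 3.3) before and (11.5, 3.6) after.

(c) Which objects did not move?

the yellow sphere and the white sphere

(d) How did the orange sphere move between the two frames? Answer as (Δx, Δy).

(0.0, 1.7)

From the two frames, the orange sphere sits at roughly (9.4, 4.2) before and (9.4, 5.9) after.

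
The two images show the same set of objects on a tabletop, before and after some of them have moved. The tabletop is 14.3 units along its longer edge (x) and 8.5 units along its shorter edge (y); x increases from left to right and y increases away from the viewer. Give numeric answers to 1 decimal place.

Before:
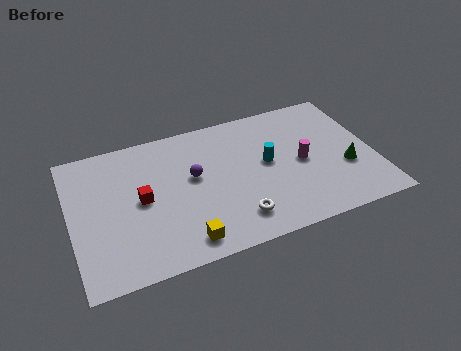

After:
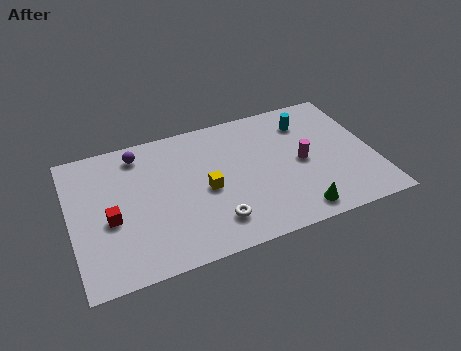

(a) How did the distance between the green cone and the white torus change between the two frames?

-1.7

They were about 5.6 units apart before and 3.9 after — 1.7 units closer together.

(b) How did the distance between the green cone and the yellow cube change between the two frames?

-3.2

They were about 8.1 units apart before and 4.9 after — 3.2 units closer together.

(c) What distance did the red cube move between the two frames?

1.7

The red cube was near (3.3, 4.3) before and (1.8, 3.6) after, so it travelled √(1.5² + 0.7²) ≈ 1.7 units.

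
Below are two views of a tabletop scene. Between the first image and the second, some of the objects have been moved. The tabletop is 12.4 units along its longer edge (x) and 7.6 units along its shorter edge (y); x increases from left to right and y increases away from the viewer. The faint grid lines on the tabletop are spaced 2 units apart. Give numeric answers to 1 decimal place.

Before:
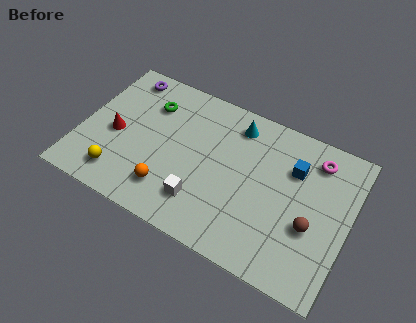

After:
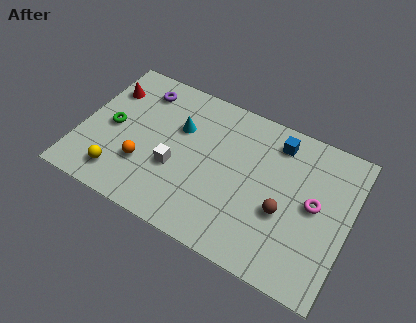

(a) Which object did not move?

the yellow sphere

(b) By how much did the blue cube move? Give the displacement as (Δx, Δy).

(-0.9, 1.0)

The blue cube started near (9.7, 5.3) and ended near (8.8, 6.3).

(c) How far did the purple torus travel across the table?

1.0

From (1.5, 6.6) to (2.4, 6.2), the purple torus covered √(0.9² + 0.4²) ≈ 1.0 units.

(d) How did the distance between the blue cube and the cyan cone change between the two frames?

+1.6

They were about 3.0 units apart before and 4.6 after — 1.6 units further apart.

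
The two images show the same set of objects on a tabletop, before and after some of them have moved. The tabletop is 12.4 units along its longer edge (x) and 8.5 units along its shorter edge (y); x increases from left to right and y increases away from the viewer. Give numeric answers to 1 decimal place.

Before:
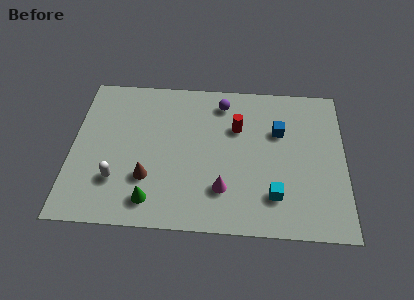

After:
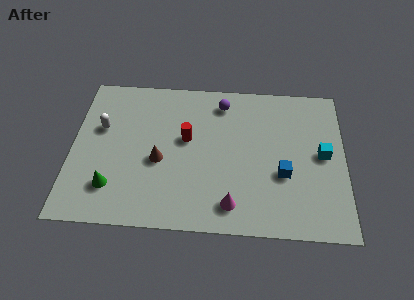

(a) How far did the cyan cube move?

3.3

The cyan cube was near (9.2, 2.0) before and (11.4, 4.4) after, so it travelled √(2.2² + 2.4²) ≈ 3.3 units.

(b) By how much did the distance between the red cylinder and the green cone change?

-1.3

They were about 5.7 units apart before and 4.4 after — 1.3 units closer together.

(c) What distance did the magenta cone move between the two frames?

0.9

The magenta cone moved from about (6.9, 2.2) to (7.3, 1.4), a distance of √(0.4² + 0.8²) ≈ 0.9.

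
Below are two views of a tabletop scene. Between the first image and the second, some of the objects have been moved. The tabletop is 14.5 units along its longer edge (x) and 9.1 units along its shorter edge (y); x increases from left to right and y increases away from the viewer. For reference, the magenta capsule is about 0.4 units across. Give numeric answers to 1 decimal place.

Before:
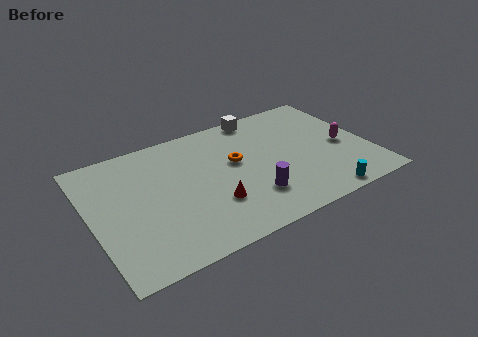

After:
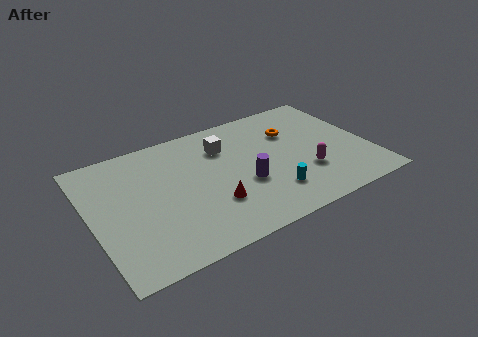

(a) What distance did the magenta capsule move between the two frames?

2.5

The magenta capsule moved from about (13.2, 4.1) to (11.0, 2.9), a distance of √(2.2² + 1.2²) ≈ 2.5.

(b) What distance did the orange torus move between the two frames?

3.4

From (7.6, 5.3) to (10.8, 6.3), the orange torus covered √(3.2² + 1.0²) ≈ 3.4 units.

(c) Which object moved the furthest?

the orange torus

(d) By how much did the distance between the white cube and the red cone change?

-2.4

The distance was about 6.5 in the first image and 4.1 in the second, so they moved 2.4 units closer together.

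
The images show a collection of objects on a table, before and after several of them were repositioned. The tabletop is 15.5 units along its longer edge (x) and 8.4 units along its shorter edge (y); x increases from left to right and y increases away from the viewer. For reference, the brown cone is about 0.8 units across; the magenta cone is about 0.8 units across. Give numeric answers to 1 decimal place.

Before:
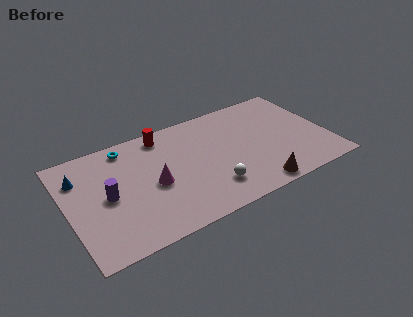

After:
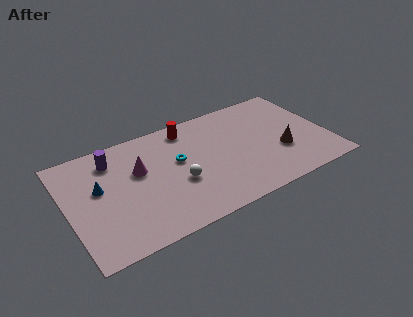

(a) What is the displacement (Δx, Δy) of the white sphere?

(-1.8, 1.3)

From the two frames, the white sphere sits at roughly (8.2, 2.0) before and (6.4, 3.3) after.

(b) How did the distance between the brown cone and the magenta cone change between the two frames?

+2.2

Before: roughly 6.4 units apart; after: 8.6. That's 2.2 units further apart.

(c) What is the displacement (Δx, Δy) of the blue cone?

(1.0, -1.3)

The blue cone was at about (0.9, 6.2) and moved to about (1.9, 4.9).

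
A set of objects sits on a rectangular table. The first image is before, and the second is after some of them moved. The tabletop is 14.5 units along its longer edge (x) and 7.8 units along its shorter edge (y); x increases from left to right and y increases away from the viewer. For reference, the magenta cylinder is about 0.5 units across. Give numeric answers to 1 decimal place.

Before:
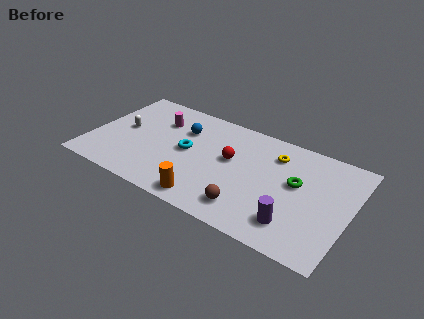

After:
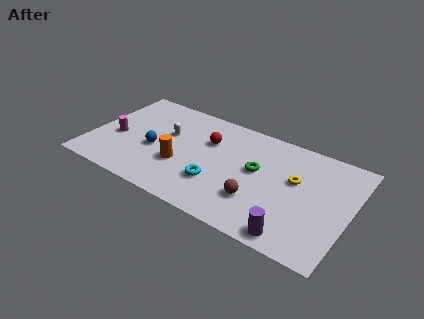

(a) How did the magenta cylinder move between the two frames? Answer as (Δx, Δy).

(-2.1, -2.3)

From the two frames, the magenta cylinder sits at roughly (3.5, 5.6) before and (1.4, 3.3) after.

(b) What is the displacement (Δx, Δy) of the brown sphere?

(0.4, 0.8)

The brown sphere was at about (9.2, 1.5) and moved to about (9.6, 2.3).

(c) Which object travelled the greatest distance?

the magenta cylinder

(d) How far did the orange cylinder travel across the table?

2.5

The orange cylinder was near (7.0, 1.0) before and (5.2, 2.8) after, so it travelled √(1.8² + 1.8²) ≈ 2.5 units.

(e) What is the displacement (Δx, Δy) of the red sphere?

(-1.4, 0.8)

From the two frames, the red sphere sits at roughly (7.8, 4.5) before and (6.4, 5.3) after.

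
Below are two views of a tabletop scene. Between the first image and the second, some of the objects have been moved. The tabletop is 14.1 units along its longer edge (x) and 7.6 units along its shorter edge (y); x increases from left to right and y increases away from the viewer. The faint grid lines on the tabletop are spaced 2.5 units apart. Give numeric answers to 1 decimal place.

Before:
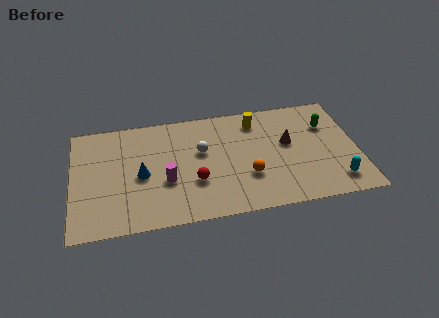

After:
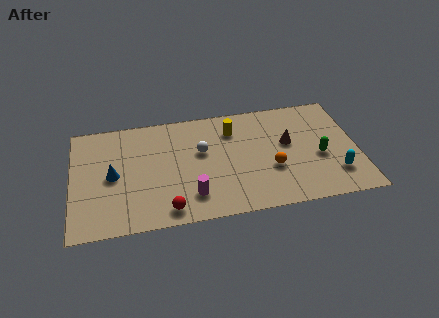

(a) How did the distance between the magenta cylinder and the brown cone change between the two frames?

-0.7

Before: roughly 6.3 units apart; after: 5.6. That's 0.7 units closer together.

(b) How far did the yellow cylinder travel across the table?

1.3

The yellow cylinder was near (9.2, 6.2) before and (8.0, 5.8) after, so it travelled √(1.2² + 0.4²) ≈ 1.3 units.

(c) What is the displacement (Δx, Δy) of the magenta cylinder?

(1.2, -1.2)

From the two frames, the magenta cylinder sits at roughly (4.6, 2.9) before and (5.8, 1.7) after.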